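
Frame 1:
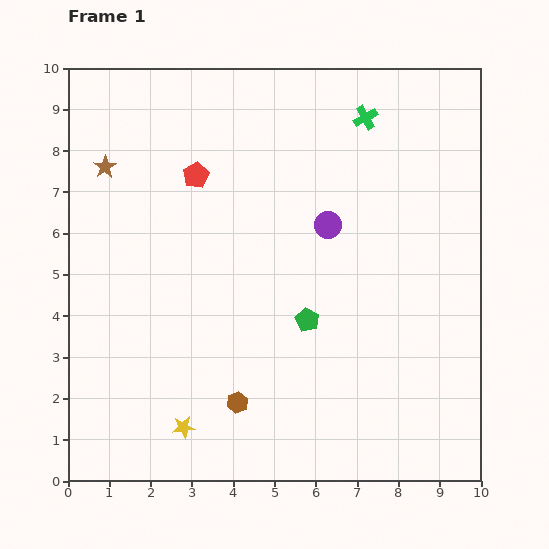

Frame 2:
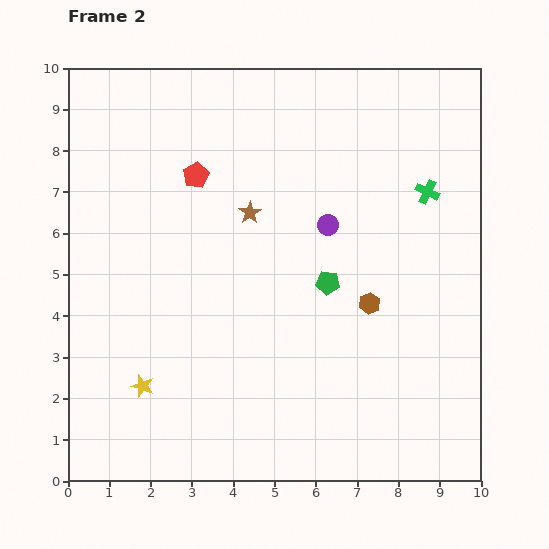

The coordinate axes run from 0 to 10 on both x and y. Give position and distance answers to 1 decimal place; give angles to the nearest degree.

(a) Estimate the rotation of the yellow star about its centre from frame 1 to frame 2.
27° clockwise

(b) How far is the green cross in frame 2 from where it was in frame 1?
2.3

The green cross moved from (7.2, 8.8) to (8.7, 7.0), a distance of √(1.5² + 1.8²) ≈ 2.3.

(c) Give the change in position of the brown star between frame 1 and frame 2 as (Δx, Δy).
(3.5, -1.1)

The brown star was at (0.9, 7.6) in frame 1 and (4.4, 6.5) in frame 2.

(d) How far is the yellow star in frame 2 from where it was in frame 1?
1.4

The yellow star moved from (2.8, 1.3) to (1.8, 2.3), a distance of √(1.0² + 1.0²) ≈ 1.4.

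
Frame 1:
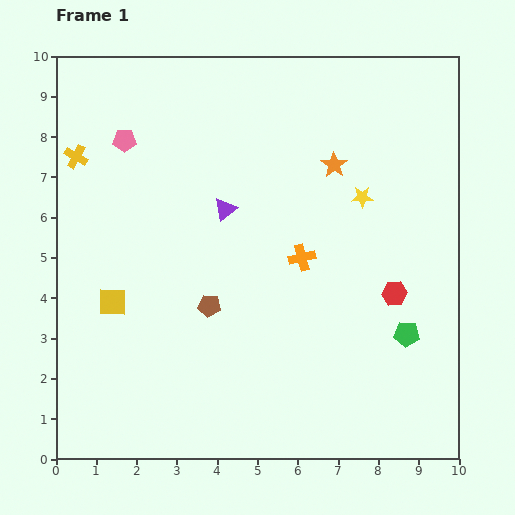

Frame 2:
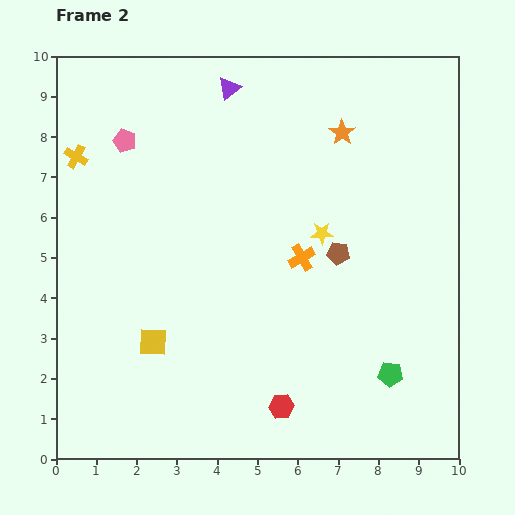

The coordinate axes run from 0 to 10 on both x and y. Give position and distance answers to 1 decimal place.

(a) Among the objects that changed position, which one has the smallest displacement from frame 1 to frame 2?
the orange star

(moved 0.8)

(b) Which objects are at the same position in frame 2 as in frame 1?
the orange cross, the yellow cross, the pink pentagon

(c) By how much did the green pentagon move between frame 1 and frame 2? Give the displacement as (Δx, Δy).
(-0.4, -1.0)

The green pentagon was at (8.7, 3.1) in frame 1 and (8.3, 2.1) in frame 2.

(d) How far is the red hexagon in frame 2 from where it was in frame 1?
4.0

The red hexagon moved from (8.4, 4.1) to (5.6, 1.3), a distance of √(2.8² + 2.8²) ≈ 4.0.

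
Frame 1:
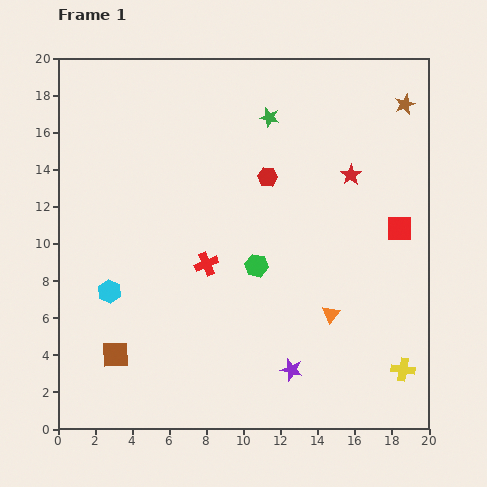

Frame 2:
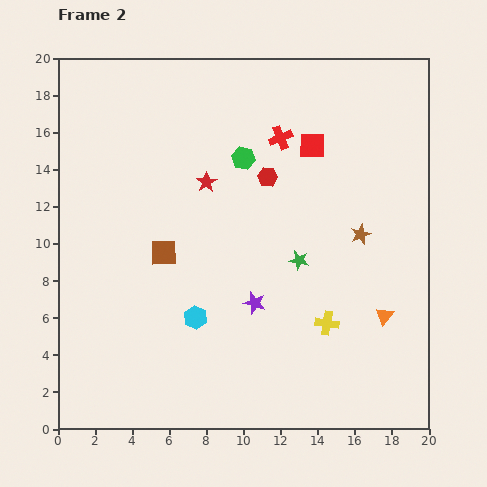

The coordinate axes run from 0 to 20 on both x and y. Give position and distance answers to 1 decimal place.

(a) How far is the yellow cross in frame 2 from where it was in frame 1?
4.8

The yellow cross moved from (18.6, 3.2) to (14.5, 5.7), a distance of √(4.1² + 2.5²) ≈ 4.8.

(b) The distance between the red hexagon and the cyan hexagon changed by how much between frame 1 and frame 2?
-2.0

Distance in frame 1: 10.5. Distance in frame 2: 8.5.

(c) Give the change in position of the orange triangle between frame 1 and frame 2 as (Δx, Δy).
(2.9, -0.1)

The orange triangle was at (14.7, 6.2) in frame 1 and (17.6, 6.1) in frame 2.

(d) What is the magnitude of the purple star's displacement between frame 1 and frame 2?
4.1

The purple star moved from (12.6, 3.2) to (10.6, 6.8), a distance of √(2.0² + 3.6²) ≈ 4.1.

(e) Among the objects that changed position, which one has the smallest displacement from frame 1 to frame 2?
the orange triangle

(moved 2.9)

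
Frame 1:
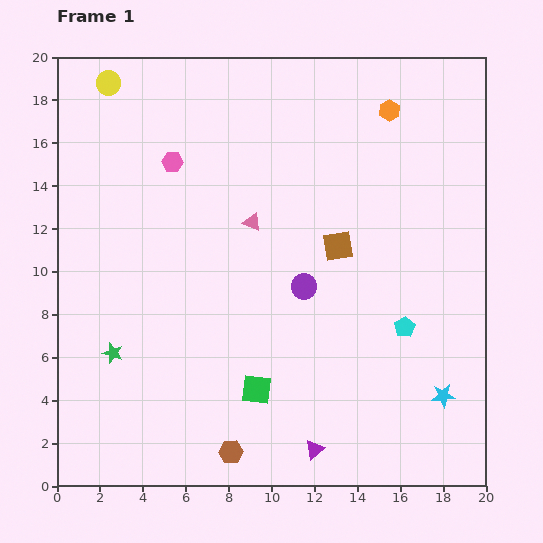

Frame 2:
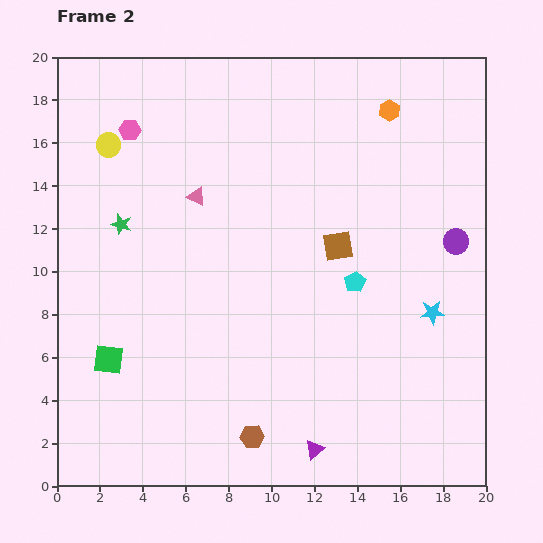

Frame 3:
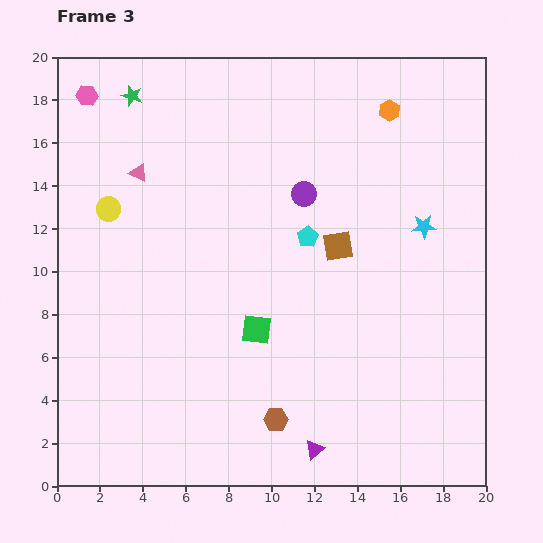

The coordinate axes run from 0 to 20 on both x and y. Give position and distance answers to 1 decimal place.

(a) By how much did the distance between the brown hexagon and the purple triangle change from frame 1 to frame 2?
-0.9

Distance in frame 1: 3.9. Distance in frame 2: 3.0.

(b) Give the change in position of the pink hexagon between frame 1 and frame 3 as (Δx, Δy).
(-4.0, 3.1)

The pink hexagon was at (5.4, 15.1) in frame 1 and (1.4, 18.2) in frame 3.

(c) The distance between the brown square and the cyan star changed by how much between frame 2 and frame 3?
-1.3

Distance in frame 2: 5.4. Distance in frame 3: 4.1.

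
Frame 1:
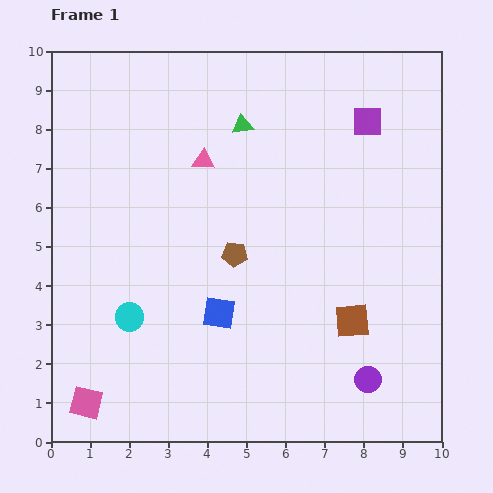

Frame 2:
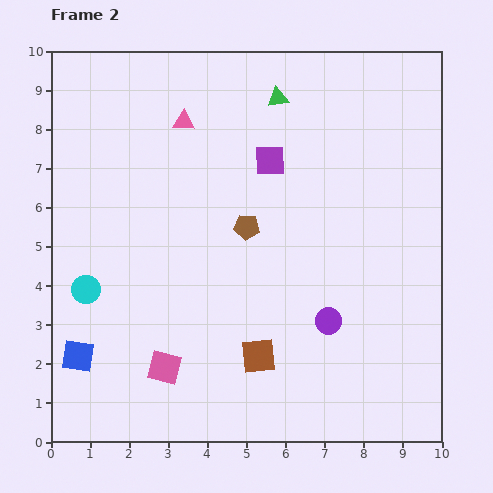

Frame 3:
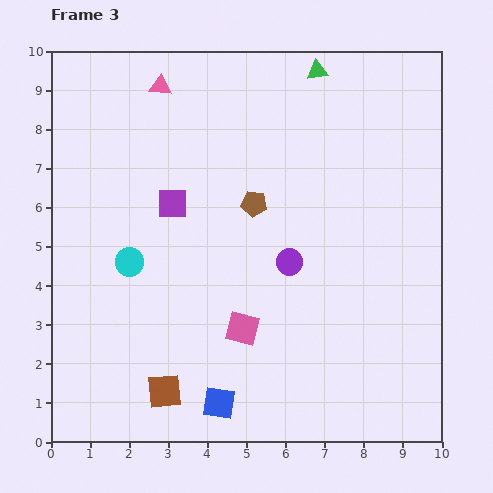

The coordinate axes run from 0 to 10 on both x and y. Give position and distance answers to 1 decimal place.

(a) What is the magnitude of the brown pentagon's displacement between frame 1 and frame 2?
0.8

The brown pentagon moved from (4.7, 4.8) to (5.0, 5.5), a distance of √(0.3² + 0.7²) ≈ 0.8.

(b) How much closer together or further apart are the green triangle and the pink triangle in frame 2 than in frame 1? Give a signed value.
+1.2

Distance in frame 1: 1.3. Distance in frame 2: 2.5.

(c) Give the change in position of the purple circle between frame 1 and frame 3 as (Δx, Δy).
(-2.0, 3.0)

The purple circle was at (8.1, 1.6) in frame 1 and (6.1, 4.6) in frame 3.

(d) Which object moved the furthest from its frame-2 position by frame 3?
the blue square

(moved 3.8; next 2.7)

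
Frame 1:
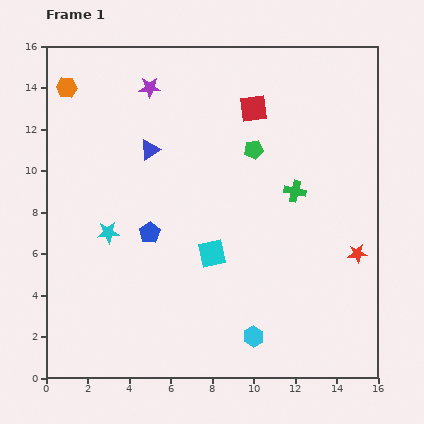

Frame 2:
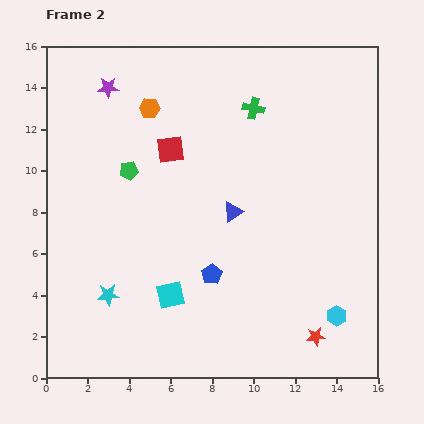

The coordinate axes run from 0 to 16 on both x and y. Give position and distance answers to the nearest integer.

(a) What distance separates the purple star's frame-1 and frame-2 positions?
2

The purple star moved from (5, 14) to (3, 14), a distance of √(2² + 0²) ≈ 2.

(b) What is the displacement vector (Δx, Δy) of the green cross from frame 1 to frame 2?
(-2, 4)

The green cross was at (12, 9) in frame 1 and (10, 13) in frame 2.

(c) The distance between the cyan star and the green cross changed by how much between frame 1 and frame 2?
+2

Distance in frame 1: 9. Distance in frame 2: 11.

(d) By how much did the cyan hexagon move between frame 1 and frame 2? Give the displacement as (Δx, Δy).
(4, 1)

The cyan hexagon was at (10, 2) in frame 1 and (14, 3) in frame 2.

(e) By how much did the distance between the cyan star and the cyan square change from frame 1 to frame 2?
-2

Distance in frame 1: 5. Distance in frame 2: 3.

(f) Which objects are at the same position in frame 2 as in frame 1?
none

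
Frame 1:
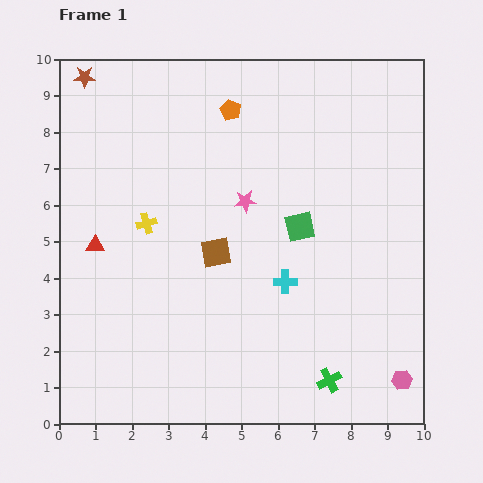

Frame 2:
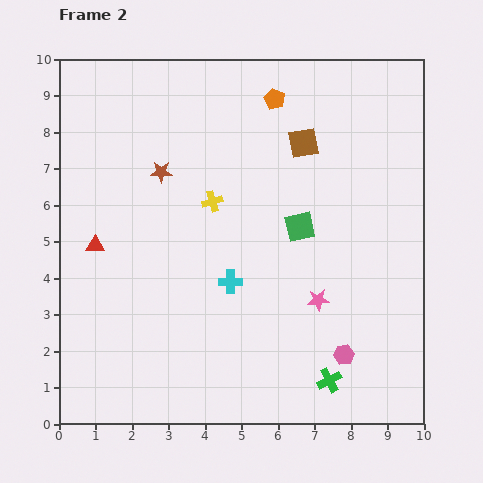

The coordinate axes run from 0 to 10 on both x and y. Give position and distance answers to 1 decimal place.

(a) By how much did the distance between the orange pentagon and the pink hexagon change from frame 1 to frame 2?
-1.5

Distance in frame 1: 8.8. Distance in frame 2: 7.3.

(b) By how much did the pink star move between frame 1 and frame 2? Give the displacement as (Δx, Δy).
(2.0, -2.7)

The pink star was at (5.1, 6.1) in frame 1 and (7.1, 3.4) in frame 2.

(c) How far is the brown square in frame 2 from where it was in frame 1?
3.8

The brown square moved from (4.3, 4.7) to (6.7, 7.7), a distance of √(2.4² + 3.0²) ≈ 3.8.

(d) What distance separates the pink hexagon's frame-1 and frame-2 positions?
1.7

The pink hexagon moved from (9.4, 1.2) to (7.8, 1.9), a distance of √(1.6² + 0.7²) ≈ 1.7.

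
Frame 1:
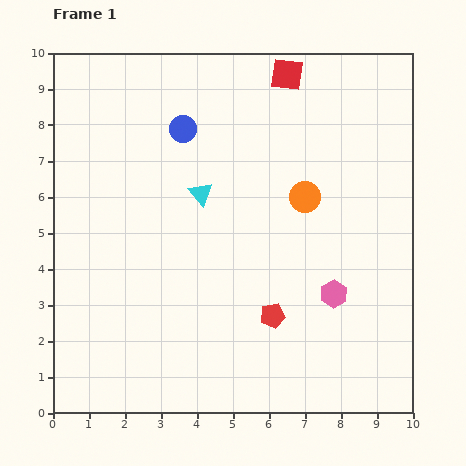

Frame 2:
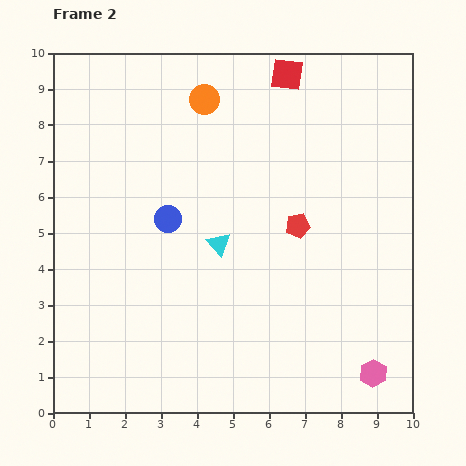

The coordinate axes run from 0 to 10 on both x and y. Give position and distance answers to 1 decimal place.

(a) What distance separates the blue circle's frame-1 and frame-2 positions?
2.5

The blue circle moved from (3.6, 7.9) to (3.2, 5.4), a distance of √(0.4² + 2.5²) ≈ 2.5.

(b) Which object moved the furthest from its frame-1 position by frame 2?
the orange circle

(moved 3.9; next 2.6)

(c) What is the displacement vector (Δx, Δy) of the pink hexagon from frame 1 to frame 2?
(1.1, -2.2)

The pink hexagon was at (7.8, 3.3) in frame 1 and (8.9, 1.1) in frame 2.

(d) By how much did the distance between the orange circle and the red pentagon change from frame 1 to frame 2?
+1.0

Distance in frame 1: 3.4. Distance in frame 2: 4.4.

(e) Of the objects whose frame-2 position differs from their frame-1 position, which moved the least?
the cyan triangle

(moved 1.5)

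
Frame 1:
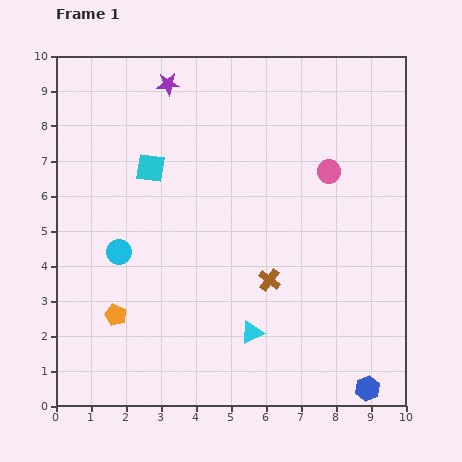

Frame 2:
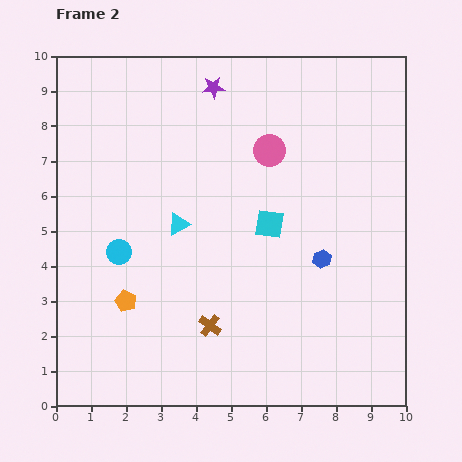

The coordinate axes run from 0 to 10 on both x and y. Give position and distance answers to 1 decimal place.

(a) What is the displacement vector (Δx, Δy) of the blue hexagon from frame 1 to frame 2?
(-1.3, 3.7)

The blue hexagon was at (8.9, 0.5) in frame 1 and (7.6, 4.2) in frame 2.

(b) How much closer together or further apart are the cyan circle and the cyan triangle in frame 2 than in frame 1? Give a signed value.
-2.5

Distance in frame 1: 4.4. Distance in frame 2: 1.9.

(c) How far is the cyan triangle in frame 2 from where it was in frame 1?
3.7

The cyan triangle moved from (5.6, 2.1) to (3.5, 5.2), a distance of √(2.1² + 3.1²) ≈ 3.7.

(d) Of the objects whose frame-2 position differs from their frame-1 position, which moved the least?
the orange pentagon

(moved 0.5)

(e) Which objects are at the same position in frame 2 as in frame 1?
the cyan circle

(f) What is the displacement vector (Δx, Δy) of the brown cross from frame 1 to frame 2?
(-1.7, -1.3)

The brown cross was at (6.1, 3.6) in frame 1 and (4.4, 2.3) in frame 2.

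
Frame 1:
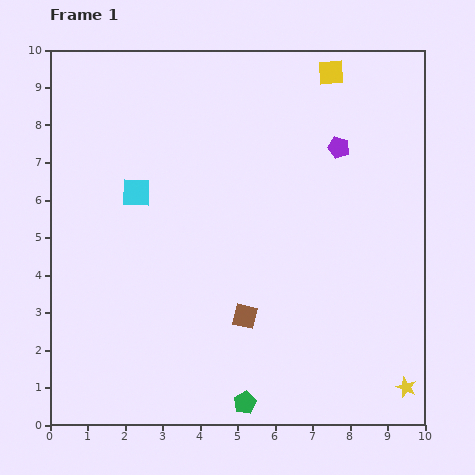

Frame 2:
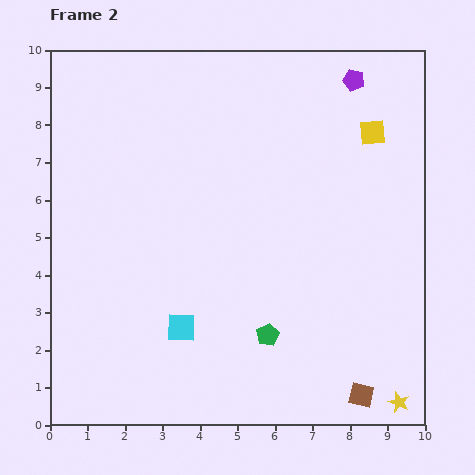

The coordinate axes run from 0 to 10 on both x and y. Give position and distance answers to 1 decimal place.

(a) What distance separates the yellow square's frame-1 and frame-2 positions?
1.9

The yellow square moved from (7.5, 9.4) to (8.6, 7.8), a distance of √(1.1² + 1.6²) ≈ 1.9.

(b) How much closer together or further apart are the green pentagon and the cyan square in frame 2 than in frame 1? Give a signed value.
-4.0

Distance in frame 1: 6.3. Distance in frame 2: 2.3.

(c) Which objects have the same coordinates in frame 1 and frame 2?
none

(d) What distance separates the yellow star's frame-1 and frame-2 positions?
0.4

The yellow star moved from (9.5, 1.0) to (9.3, 0.6), a distance of √(0.2² + 0.4²) ≈ 0.4.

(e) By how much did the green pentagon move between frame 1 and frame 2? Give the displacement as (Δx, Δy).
(0.6, 1.8)

The green pentagon was at (5.2, 0.6) in frame 1 and (5.8, 2.4) in frame 2.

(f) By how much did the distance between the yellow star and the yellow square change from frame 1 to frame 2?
-1.4

Distance in frame 1: 8.6. Distance in frame 2: 7.2.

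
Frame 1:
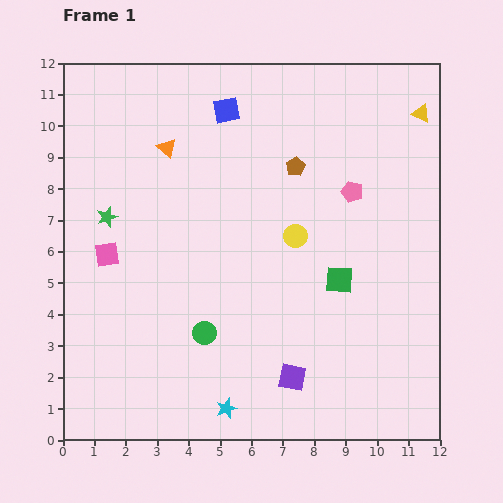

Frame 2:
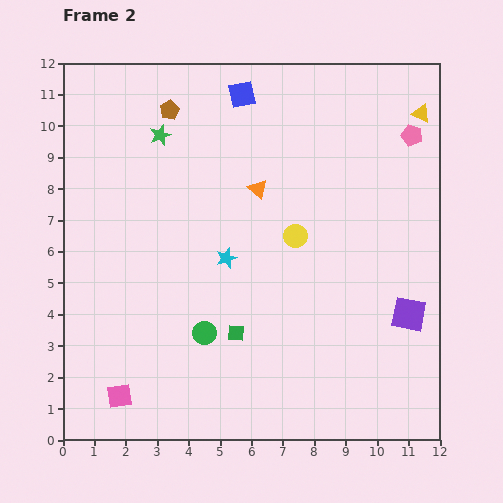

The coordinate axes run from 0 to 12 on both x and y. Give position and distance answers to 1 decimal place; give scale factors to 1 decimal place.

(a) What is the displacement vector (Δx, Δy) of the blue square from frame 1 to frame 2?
(0.5, 0.5)

The blue square was at (5.2, 10.5) in frame 1 and (5.7, 11.0) in frame 2.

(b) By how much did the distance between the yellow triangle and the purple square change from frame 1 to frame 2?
-2.9

Distance in frame 1: 9.3. Distance in frame 2: 6.4.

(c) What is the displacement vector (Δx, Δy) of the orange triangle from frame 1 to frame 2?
(2.9, -1.3)

The orange triangle was at (3.3, 9.3) in frame 1 and (6.2, 8.0) in frame 2.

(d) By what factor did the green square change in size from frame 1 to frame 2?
0.6×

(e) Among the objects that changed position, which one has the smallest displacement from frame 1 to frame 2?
the blue square

(moved 0.7)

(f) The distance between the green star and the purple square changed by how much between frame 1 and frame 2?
+1.9

Distance in frame 1: 7.8. Distance in frame 2: 9.7.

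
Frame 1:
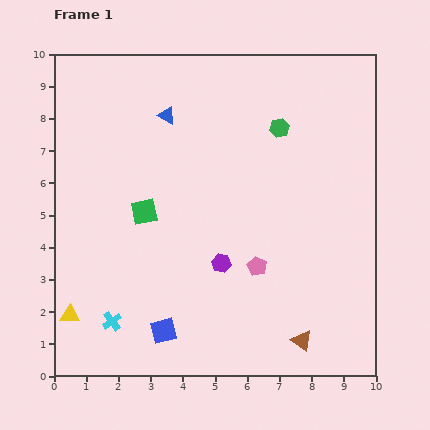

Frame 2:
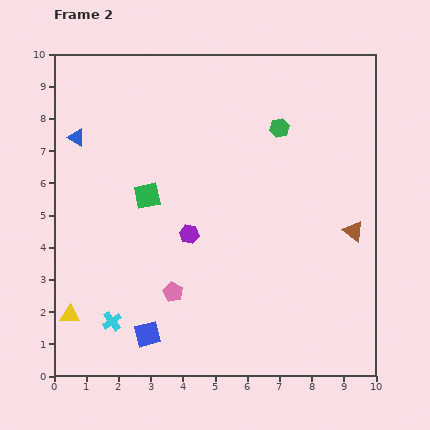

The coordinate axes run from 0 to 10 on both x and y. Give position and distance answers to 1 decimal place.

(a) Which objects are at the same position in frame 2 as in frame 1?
the yellow triangle, the cyan cross, the green hexagon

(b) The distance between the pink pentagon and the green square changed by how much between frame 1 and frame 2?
-0.8

Distance in frame 1: 3.9. Distance in frame 2: 3.1.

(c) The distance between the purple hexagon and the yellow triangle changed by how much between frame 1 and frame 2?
-0.5

Distance in frame 1: 5.0. Distance in frame 2: 4.5.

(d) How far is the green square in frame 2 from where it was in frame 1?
0.5

The green square moved from (2.8, 5.1) to (2.9, 5.6), a distance of √(0.1² + 0.5²) ≈ 0.5.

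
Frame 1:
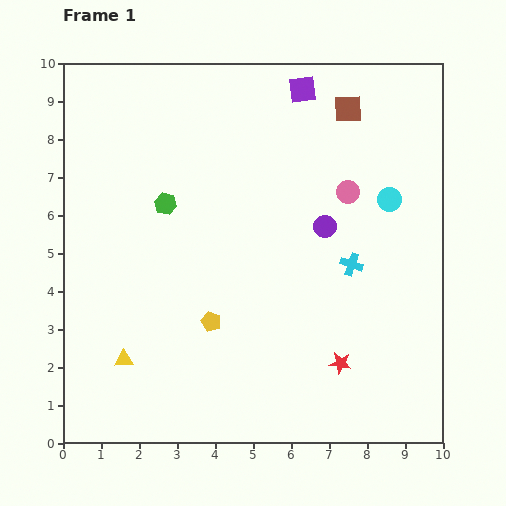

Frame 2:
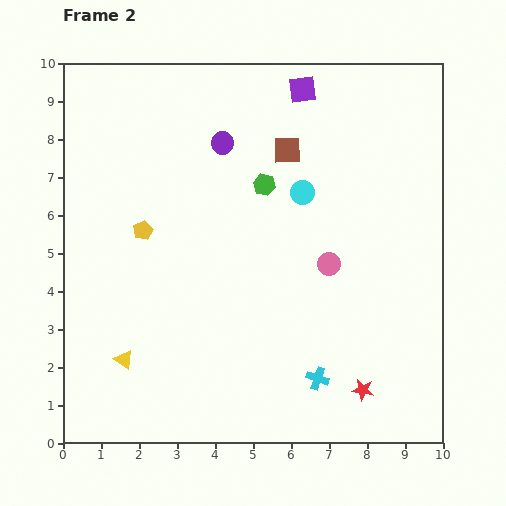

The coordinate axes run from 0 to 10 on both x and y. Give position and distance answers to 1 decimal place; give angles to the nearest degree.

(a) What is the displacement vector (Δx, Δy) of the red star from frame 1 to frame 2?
(0.6, -0.7)

The red star was at (7.3, 2.1) in frame 1 and (7.9, 1.4) in frame 2.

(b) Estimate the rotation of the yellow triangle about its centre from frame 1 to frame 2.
40° clockwise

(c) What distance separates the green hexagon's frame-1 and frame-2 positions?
2.6

The green hexagon moved from (2.7, 6.3) to (5.3, 6.8), a distance of √(2.6² + 0.5²) ≈ 2.6.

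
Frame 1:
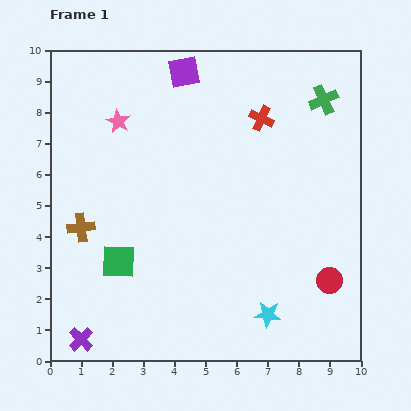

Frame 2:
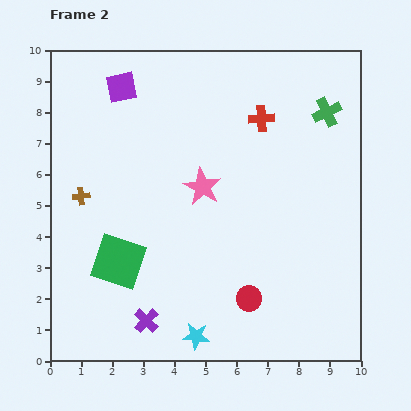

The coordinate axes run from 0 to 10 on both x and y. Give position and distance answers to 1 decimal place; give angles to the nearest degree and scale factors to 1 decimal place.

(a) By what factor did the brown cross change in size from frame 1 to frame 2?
0.6×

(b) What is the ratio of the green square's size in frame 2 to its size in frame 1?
1.5×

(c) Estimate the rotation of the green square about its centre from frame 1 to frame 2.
17° clockwise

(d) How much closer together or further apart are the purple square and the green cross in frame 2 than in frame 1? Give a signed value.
+2.0

Distance in frame 1: 4.6. Distance in frame 2: 6.6.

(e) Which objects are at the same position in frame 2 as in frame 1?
the green square, the red cross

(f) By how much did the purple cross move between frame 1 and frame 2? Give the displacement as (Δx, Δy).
(2.1, 0.6)

The purple cross was at (1.0, 0.7) in frame 1 and (3.1, 1.3) in frame 2.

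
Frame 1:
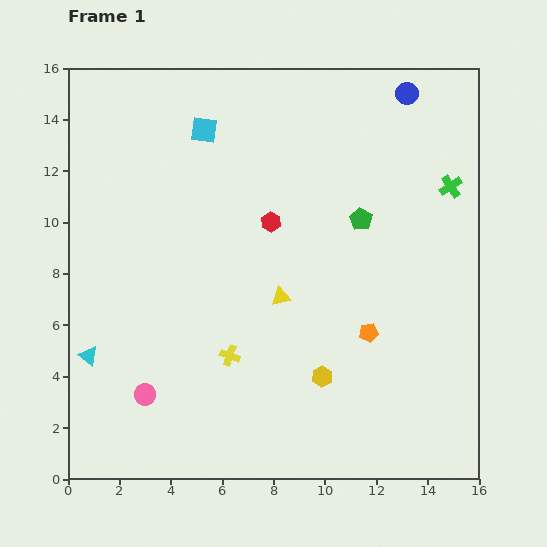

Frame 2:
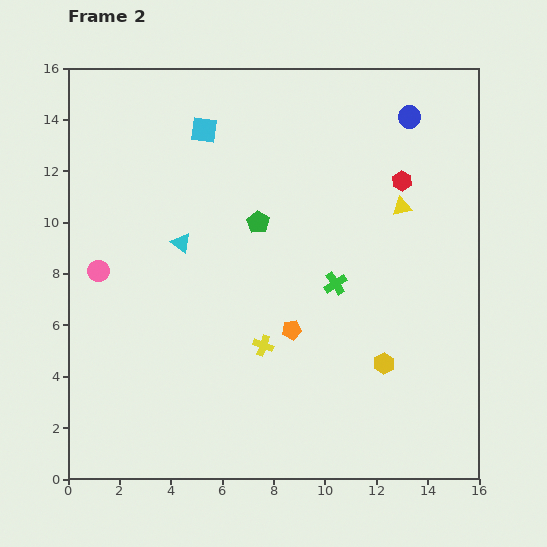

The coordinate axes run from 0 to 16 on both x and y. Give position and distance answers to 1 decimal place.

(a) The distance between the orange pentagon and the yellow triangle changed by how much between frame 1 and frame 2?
+2.7

Distance in frame 1: 3.7. Distance in frame 2: 6.4.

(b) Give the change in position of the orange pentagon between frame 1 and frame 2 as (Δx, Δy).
(-3.0, 0.1)

The orange pentagon was at (11.7, 5.7) in frame 1 and (8.7, 5.8) in frame 2.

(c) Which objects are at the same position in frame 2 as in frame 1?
the cyan square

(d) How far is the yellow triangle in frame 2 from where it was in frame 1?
5.9

The yellow triangle moved from (8.3, 7.1) to (13.0, 10.6), a distance of √(4.7² + 3.5²) ≈ 5.9.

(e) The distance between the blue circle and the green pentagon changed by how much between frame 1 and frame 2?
+2.0

Distance in frame 1: 5.2. Distance in frame 2: 7.2.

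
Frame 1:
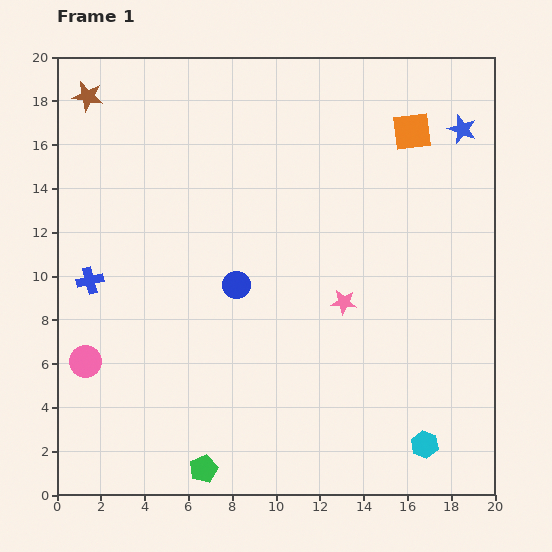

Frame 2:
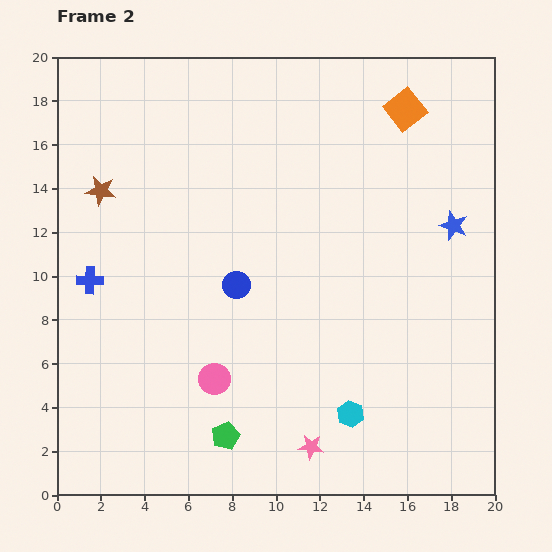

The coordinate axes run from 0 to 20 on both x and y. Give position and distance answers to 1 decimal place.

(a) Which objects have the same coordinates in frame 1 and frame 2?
the blue cross, the blue circle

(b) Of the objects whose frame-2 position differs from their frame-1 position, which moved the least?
the orange square

(moved 1.0)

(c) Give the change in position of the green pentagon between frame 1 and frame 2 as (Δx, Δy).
(1.0, 1.5)

The green pentagon was at (6.7, 1.2) in frame 1 and (7.7, 2.7) in frame 2.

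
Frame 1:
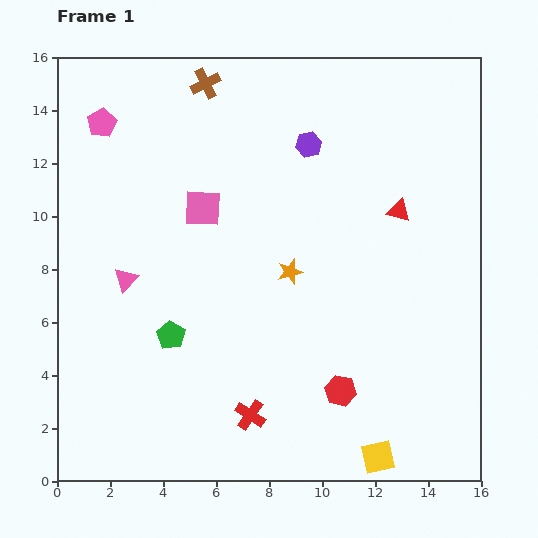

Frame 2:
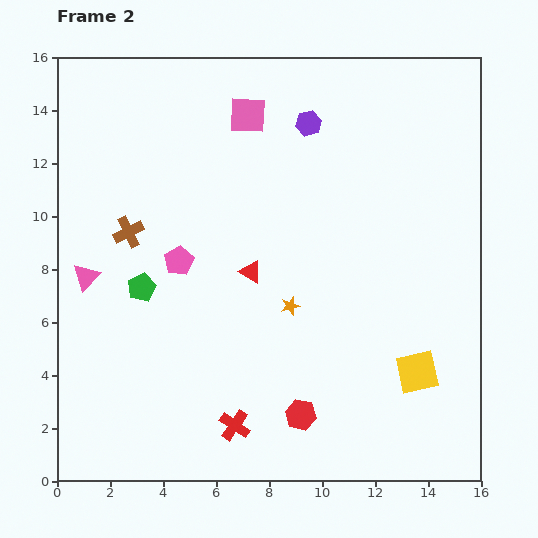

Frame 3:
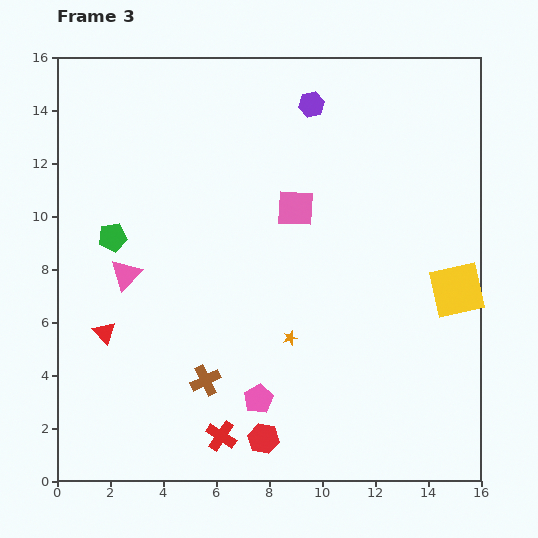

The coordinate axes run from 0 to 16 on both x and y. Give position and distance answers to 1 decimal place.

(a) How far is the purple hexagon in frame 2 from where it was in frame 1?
0.8

The purple hexagon moved from (9.5, 12.7) to (9.5, 13.5), a distance of √(0.0² + 0.8²) ≈ 0.8.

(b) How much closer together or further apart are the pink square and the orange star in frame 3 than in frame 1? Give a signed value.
+0.8

Distance in frame 1: 4.1. Distance in frame 3: 4.9.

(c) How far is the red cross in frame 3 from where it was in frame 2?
0.6

The red cross moved from (6.7, 2.1) to (6.2, 1.7), a distance of √(0.5² + 0.4²) ≈ 0.6.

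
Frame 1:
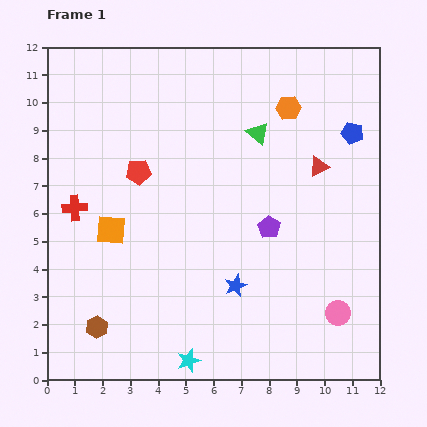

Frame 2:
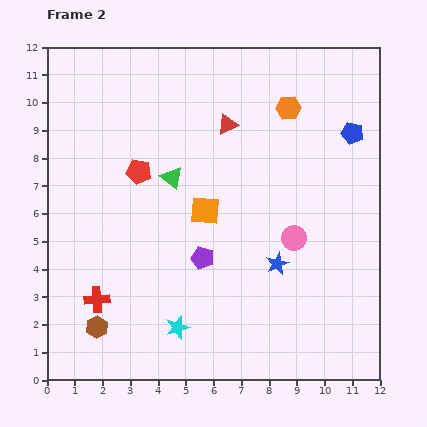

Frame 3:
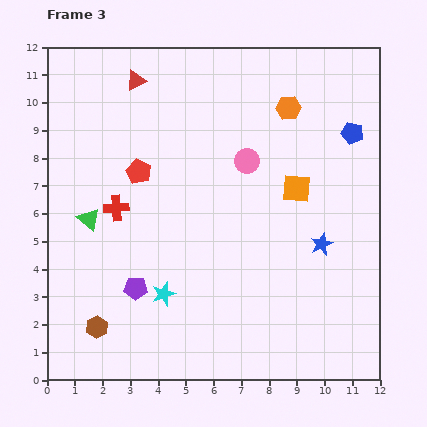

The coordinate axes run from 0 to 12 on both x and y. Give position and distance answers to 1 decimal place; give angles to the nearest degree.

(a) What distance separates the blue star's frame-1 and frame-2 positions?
1.7

The blue star moved from (6.8, 3.4) to (8.3, 4.2), a distance of √(1.5² + 0.8²) ≈ 1.7.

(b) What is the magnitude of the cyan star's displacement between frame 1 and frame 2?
1.3

The cyan star moved from (5.1, 0.7) to (4.7, 1.9), a distance of √(0.4² + 1.2²) ≈ 1.3.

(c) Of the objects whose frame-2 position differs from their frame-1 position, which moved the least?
the cyan star

(moved 1.3)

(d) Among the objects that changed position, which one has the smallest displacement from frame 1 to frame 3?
the red cross

(moved 1.5)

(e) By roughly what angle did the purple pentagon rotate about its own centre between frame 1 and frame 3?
30° counter-clockwise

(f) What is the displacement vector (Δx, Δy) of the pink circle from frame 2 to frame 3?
(-1.7, 2.8)

The pink circle was at (8.9, 5.1) in frame 2 and (7.2, 7.9) in frame 3.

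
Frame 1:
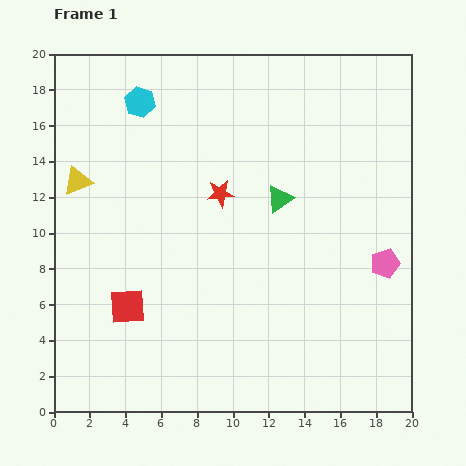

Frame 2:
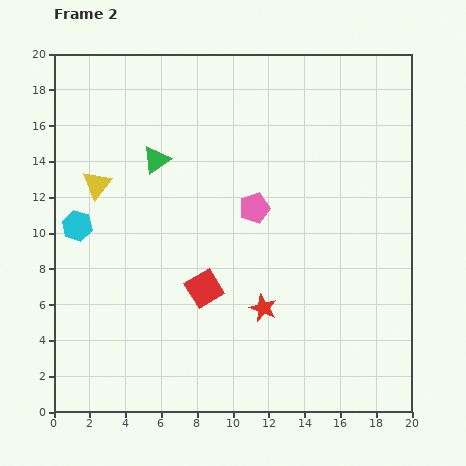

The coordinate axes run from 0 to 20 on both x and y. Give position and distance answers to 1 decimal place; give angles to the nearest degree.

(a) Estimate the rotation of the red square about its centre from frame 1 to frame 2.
27° counter-clockwise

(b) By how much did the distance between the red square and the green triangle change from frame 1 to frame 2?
-2.7

Distance in frame 1: 10.4. Distance in frame 2: 7.7.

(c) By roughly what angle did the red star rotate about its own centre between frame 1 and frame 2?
29° clockwise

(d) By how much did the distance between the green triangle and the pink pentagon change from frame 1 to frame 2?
-0.8

Distance in frame 1: 6.9. Distance in frame 2: 6.1.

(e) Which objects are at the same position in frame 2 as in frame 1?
none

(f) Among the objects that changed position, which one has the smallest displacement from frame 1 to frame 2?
the yellow triangle

(moved 1.1)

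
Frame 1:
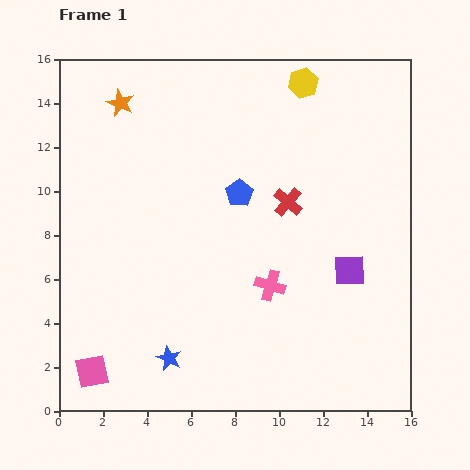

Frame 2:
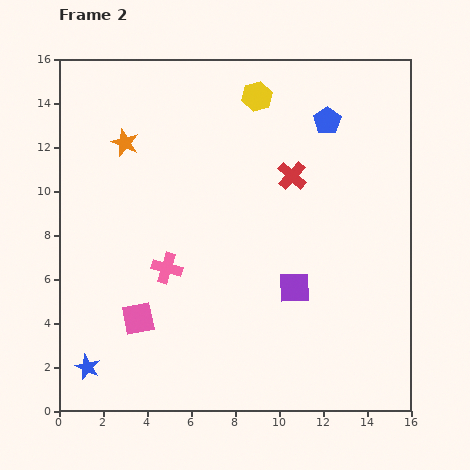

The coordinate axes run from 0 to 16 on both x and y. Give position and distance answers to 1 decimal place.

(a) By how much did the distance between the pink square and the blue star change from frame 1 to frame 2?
-0.4

Distance in frame 1: 3.6. Distance in frame 2: 3.2.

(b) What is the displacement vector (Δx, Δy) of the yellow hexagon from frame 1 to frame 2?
(-2.1, -0.6)

The yellow hexagon was at (11.1, 14.9) in frame 1 and (9.0, 14.3) in frame 2.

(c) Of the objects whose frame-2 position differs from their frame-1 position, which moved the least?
the red cross

(moved 1.2)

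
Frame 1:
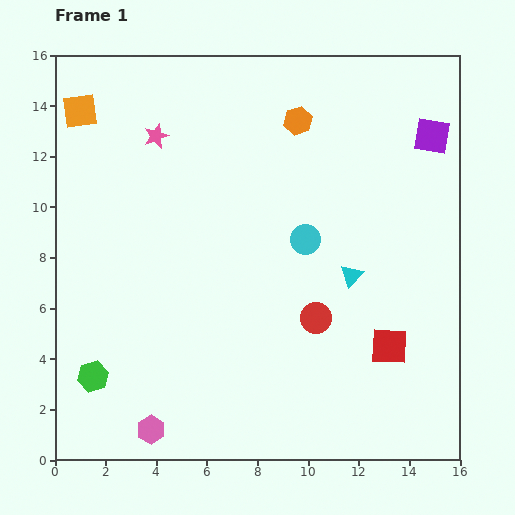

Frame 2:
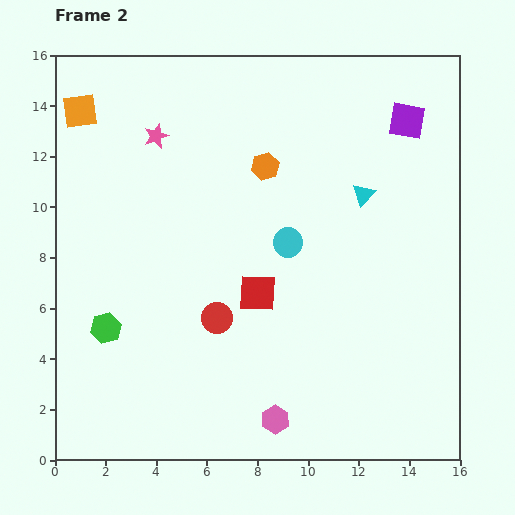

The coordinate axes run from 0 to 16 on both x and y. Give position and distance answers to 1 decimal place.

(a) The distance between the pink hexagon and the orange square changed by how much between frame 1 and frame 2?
+1.5

Distance in frame 1: 12.9. Distance in frame 2: 14.4.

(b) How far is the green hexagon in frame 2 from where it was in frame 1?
2.0

The green hexagon moved from (1.5, 3.3) to (2.0, 5.2), a distance of √(0.5² + 1.9²) ≈ 2.0.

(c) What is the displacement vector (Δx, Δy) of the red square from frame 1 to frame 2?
(-5.2, 2.1)

The red square was at (13.2, 4.5) in frame 1 and (8.0, 6.6) in frame 2.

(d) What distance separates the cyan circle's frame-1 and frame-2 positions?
0.7

The cyan circle moved from (9.9, 8.7) to (9.2, 8.6), a distance of √(0.7² + 0.1²) ≈ 0.7.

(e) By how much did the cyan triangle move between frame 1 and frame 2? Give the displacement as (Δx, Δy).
(0.5, 3.2)

The cyan triangle was at (11.7, 7.3) in frame 1 and (12.2, 10.5) in frame 2.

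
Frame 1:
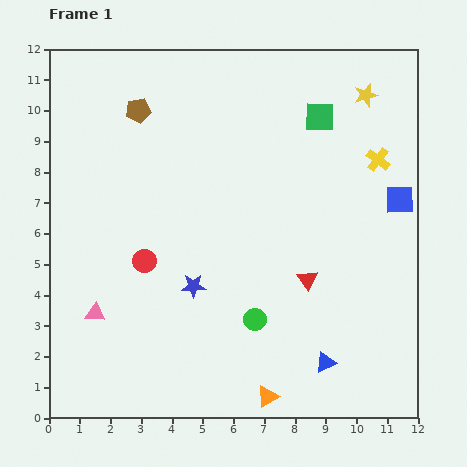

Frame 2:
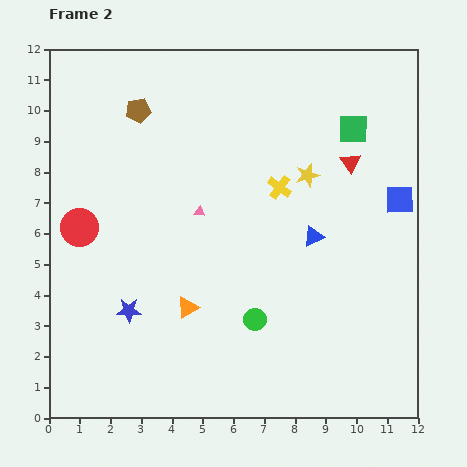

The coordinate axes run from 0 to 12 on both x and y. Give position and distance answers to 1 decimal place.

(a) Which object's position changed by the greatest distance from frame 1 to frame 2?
the pink triangle

(moved 4.7; next 4.1)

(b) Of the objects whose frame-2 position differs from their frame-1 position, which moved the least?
the green square

(moved 1.2)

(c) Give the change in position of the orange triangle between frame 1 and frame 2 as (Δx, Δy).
(-2.6, 2.9)

The orange triangle was at (7.1, 0.7) in frame 1 and (4.5, 3.6) in frame 2.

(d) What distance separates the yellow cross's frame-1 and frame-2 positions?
3.3

The yellow cross moved from (10.7, 8.4) to (7.5, 7.5), a distance of √(3.2² + 0.9²) ≈ 3.3.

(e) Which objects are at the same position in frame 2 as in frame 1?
the green circle, the brown pentagon, the blue square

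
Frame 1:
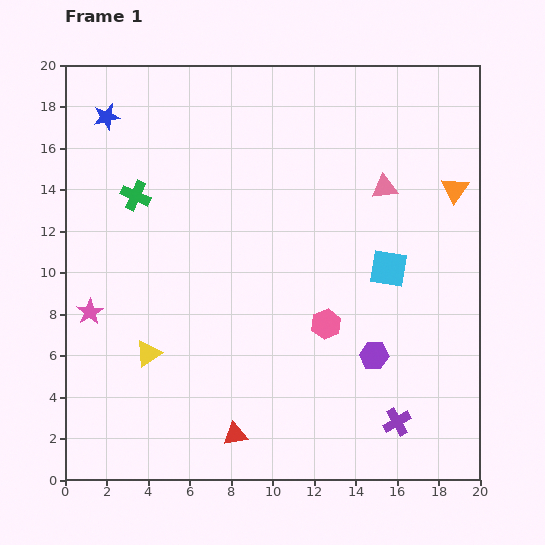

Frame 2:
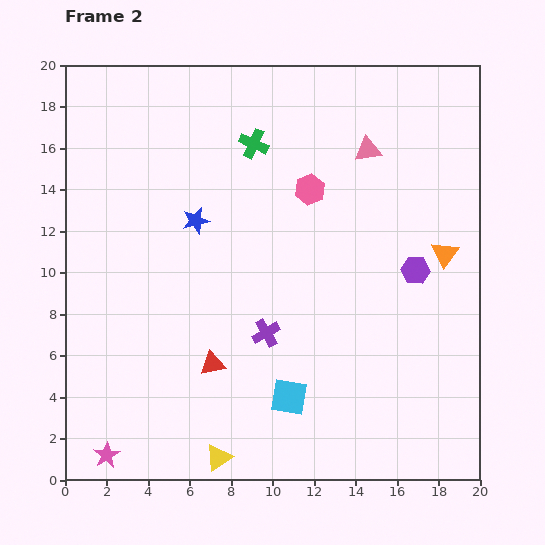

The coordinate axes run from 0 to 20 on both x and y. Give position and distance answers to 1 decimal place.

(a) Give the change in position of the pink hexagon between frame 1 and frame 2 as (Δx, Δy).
(-0.8, 6.5)

The pink hexagon was at (12.6, 7.5) in frame 1 and (11.8, 14.0) in frame 2.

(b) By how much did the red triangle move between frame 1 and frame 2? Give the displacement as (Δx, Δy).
(-1.1, 3.4)

The red triangle was at (8.2, 2.2) in frame 1 and (7.1, 5.6) in frame 2.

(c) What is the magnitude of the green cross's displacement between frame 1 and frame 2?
6.2

The green cross moved from (3.4, 13.7) to (9.1, 16.2), a distance of √(5.7² + 2.5²) ≈ 6.2.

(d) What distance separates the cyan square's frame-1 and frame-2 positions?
7.8

The cyan square moved from (15.6, 10.2) to (10.8, 4.0), a distance of √(4.8² + 6.2²) ≈ 7.8.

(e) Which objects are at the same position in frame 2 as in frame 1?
none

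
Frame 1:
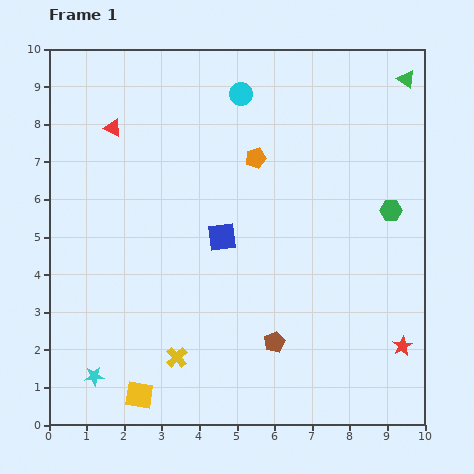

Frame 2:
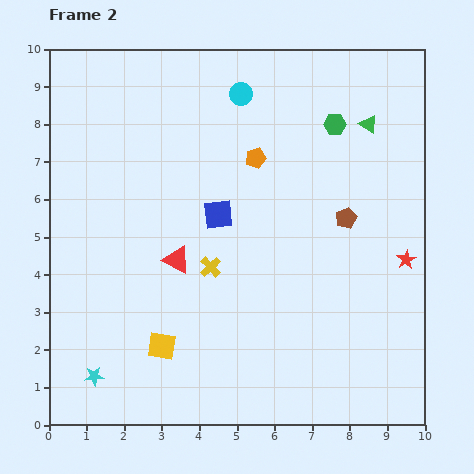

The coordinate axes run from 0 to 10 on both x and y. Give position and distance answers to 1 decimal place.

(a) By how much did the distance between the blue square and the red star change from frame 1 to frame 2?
-0.5

Distance in frame 1: 5.6. Distance in frame 2: 5.1.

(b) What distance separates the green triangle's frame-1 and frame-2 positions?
1.6

The green triangle moved from (9.5, 9.2) to (8.5, 8.0), a distance of √(1.0² + 1.2²) ≈ 1.6.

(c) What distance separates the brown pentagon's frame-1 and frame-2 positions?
3.8

The brown pentagon moved from (6.0, 2.2) to (7.9, 5.5), a distance of √(1.9² + 3.3²) ≈ 3.8.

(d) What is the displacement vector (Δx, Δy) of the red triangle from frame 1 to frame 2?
(1.7, -3.5)

The red triangle was at (1.7, 7.9) in frame 1 and (3.4, 4.4) in frame 2.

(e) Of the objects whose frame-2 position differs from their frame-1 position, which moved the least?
the blue square

(moved 0.6)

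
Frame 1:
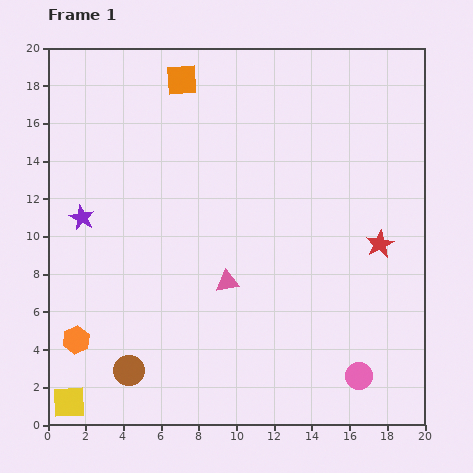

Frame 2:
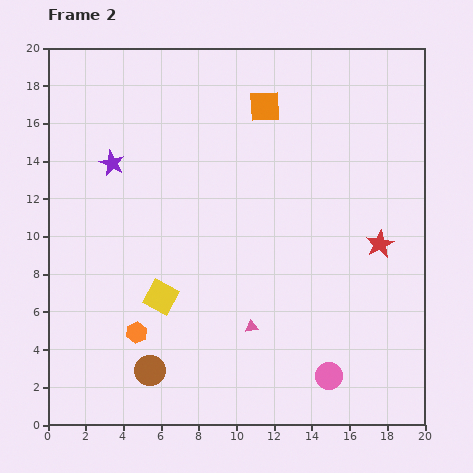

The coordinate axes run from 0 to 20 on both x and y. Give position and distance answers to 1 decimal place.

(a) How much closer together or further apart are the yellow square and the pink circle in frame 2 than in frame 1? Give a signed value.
-5.7

Distance in frame 1: 15.5. Distance in frame 2: 9.8.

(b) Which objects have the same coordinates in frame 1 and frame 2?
the red star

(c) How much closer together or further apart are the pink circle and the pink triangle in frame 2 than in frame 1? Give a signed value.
-3.7

Distance in frame 1: 8.6. Distance in frame 2: 4.9.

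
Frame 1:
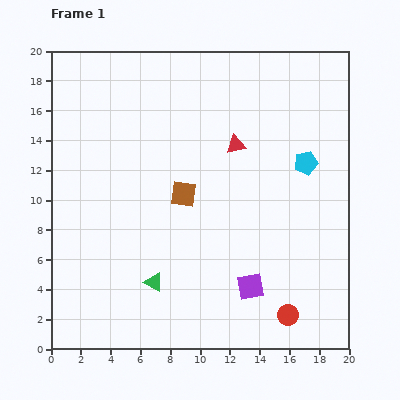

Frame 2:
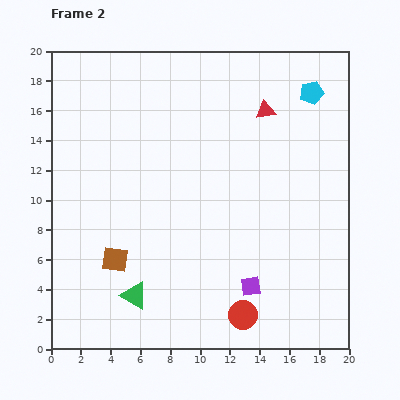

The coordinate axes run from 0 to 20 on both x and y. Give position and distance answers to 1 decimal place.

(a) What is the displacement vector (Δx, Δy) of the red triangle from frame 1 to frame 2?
(2.0, 2.3)

The red triangle was at (12.4, 13.7) in frame 1 and (14.4, 16.0) in frame 2.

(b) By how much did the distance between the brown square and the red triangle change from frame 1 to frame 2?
+9.4

Distance in frame 1: 4.8. Distance in frame 2: 14.2.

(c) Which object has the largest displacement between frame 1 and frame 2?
the brown square

(moved 6.4; next 4.7)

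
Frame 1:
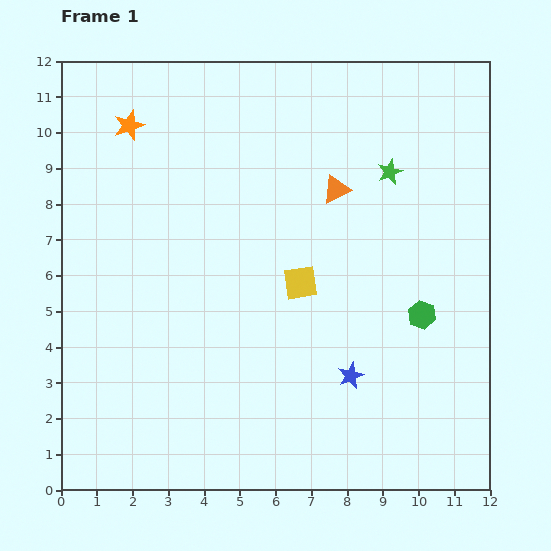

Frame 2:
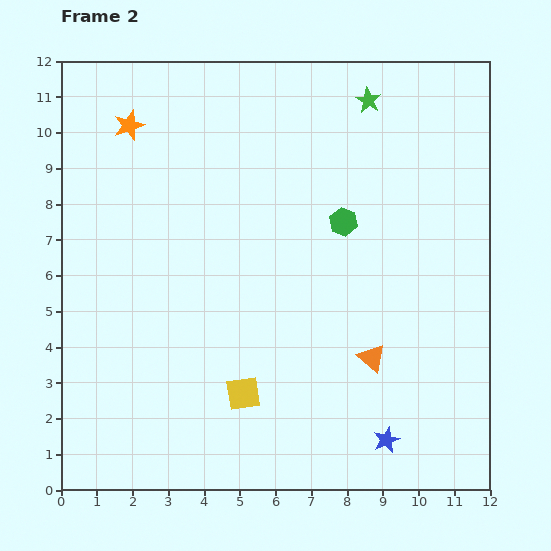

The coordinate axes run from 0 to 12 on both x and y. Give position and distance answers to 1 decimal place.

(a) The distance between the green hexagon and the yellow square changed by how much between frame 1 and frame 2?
+2.1

Distance in frame 1: 3.5. Distance in frame 2: 5.6.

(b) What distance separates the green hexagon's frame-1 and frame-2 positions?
3.4

The green hexagon moved from (10.1, 4.9) to (7.9, 7.5), a distance of √(2.2² + 2.6²) ≈ 3.4.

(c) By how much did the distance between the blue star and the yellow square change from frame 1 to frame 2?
+1.2

Distance in frame 1: 3.0. Distance in frame 2: 4.2.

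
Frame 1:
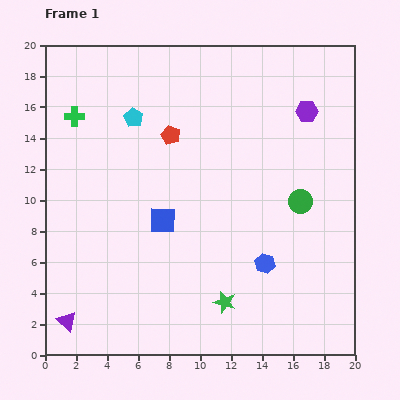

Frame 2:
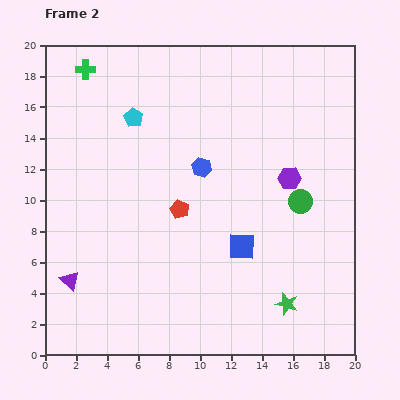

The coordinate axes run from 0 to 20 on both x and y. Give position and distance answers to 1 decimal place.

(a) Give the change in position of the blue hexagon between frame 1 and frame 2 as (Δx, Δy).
(-4.1, 6.2)

The blue hexagon was at (14.2, 5.9) in frame 1 and (10.1, 12.1) in frame 2.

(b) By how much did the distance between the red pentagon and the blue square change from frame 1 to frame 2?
-0.8

Distance in frame 1: 5.5. Distance in frame 2: 4.7.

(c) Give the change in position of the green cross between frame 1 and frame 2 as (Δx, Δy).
(0.7, 3.0)

The green cross was at (1.9, 15.4) in frame 1 and (2.6, 18.4) in frame 2.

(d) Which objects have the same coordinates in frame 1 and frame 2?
the cyan pentagon, the green circle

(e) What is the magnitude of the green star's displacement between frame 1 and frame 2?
4.0

The green star moved from (11.6, 3.4) to (15.6, 3.3), a distance of √(4.0² + 0.1²) ≈ 4.0.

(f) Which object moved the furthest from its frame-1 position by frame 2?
the blue hexagon

(moved 7.4; next 5.4)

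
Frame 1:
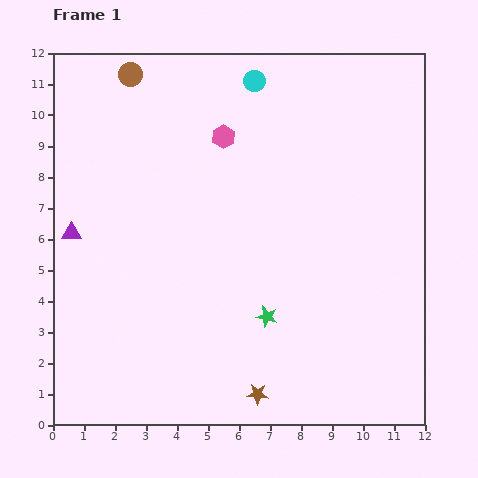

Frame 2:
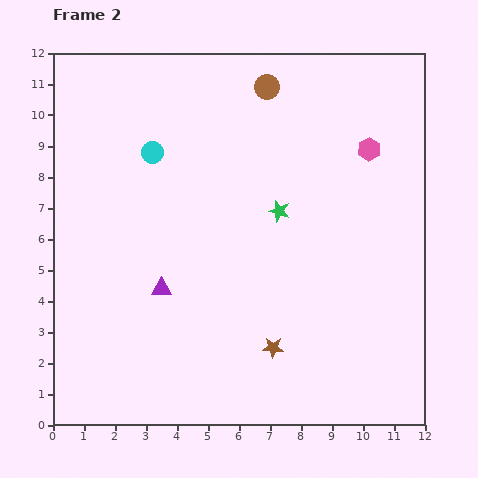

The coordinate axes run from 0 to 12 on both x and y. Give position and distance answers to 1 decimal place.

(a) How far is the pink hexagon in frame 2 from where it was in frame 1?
4.7

The pink hexagon moved from (5.5, 9.3) to (10.2, 8.9), a distance of √(4.7² + 0.4²) ≈ 4.7.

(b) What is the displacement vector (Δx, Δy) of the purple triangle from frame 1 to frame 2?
(2.9, -1.8)

The purple triangle was at (0.6, 6.2) in frame 1 and (3.5, 4.4) in frame 2.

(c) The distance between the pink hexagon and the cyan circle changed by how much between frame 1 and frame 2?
+4.9

Distance in frame 1: 2.1. Distance in frame 2: 7.0.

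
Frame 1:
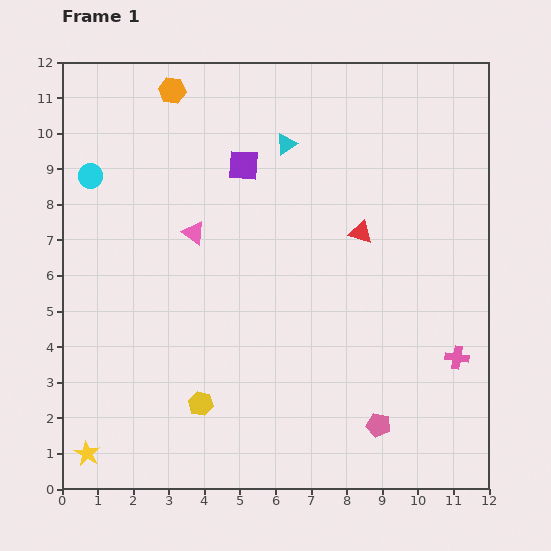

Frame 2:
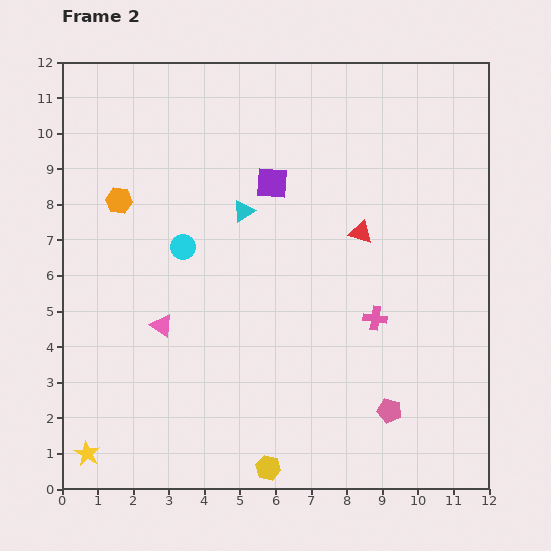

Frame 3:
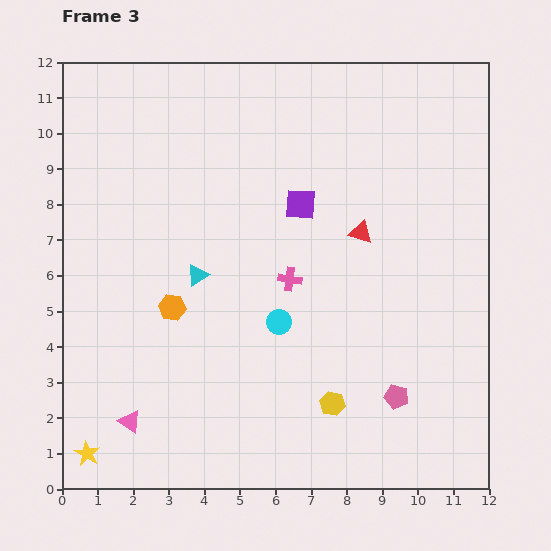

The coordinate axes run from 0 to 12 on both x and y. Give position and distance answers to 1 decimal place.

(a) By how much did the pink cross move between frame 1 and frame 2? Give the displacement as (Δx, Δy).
(-2.3, 1.1)

The pink cross was at (11.1, 3.7) in frame 1 and (8.8, 4.8) in frame 2.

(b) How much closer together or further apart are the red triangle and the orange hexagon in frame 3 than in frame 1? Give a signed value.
-0.9

Distance in frame 1: 6.6. Distance in frame 3: 5.7.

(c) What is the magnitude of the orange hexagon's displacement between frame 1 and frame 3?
6.1

The orange hexagon moved from (3.1, 11.2) to (3.1, 5.1), a distance of √(0.0² + 6.1²) ≈ 6.1.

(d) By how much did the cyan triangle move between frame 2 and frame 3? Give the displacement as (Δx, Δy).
(-1.3, -1.8)

The cyan triangle was at (5.1, 7.8) in frame 2 and (3.8, 6.0) in frame 3.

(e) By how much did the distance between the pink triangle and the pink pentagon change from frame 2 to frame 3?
+0.7

Distance in frame 2: 6.8. Distance in frame 3: 7.5.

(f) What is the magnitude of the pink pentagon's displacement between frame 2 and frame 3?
0.4

The pink pentagon moved from (9.2, 2.2) to (9.4, 2.6), a distance of √(0.2² + 0.4²) ≈ 0.4.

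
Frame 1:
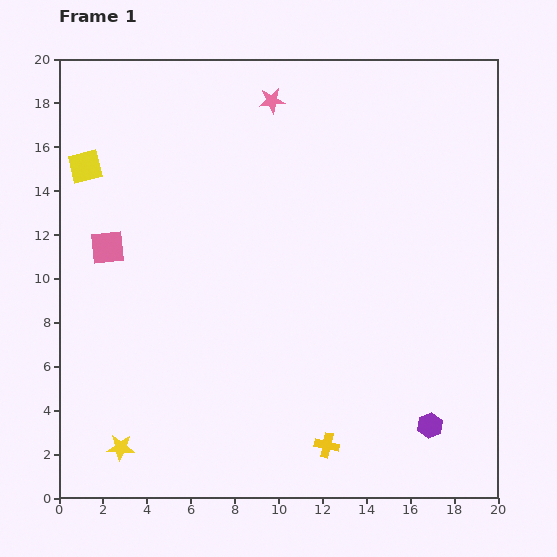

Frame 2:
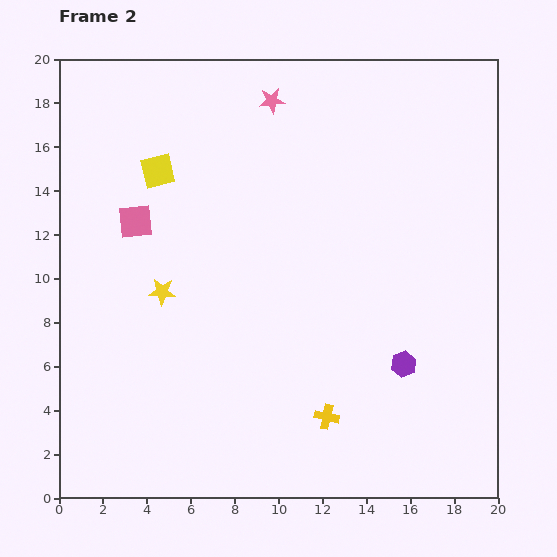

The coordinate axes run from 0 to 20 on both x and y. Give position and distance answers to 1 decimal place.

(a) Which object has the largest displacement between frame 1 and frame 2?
the yellow star

(moved 7.3; next 3.3)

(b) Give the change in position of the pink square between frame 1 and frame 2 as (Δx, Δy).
(1.3, 1.2)

The pink square was at (2.2, 11.4) in frame 1 and (3.5, 12.6) in frame 2.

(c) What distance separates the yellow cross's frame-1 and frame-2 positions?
1.3

The yellow cross moved from (12.2, 2.4) to (12.2, 3.7), a distance of √(0.0² + 1.3²) ≈ 1.3.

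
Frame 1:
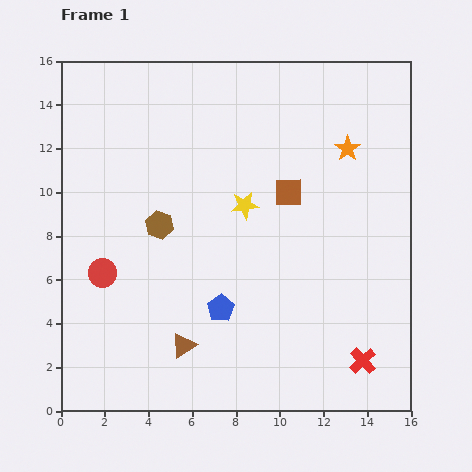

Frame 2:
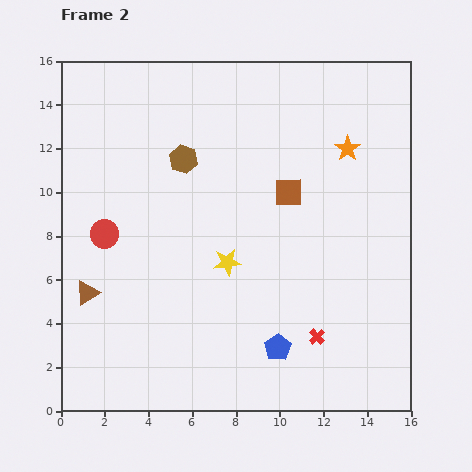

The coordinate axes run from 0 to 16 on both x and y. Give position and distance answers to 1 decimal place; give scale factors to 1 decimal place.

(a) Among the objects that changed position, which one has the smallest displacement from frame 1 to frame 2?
the red circle

(moved 1.8)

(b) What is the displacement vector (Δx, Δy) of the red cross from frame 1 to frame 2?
(-2.1, 1.1)

The red cross was at (13.8, 2.3) in frame 1 and (11.7, 3.4) in frame 2.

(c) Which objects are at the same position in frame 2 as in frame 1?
the orange star, the brown square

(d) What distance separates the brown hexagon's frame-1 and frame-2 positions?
3.2

The brown hexagon moved from (4.5, 8.5) to (5.6, 11.5), a distance of √(1.1² + 3.0²) ≈ 3.2.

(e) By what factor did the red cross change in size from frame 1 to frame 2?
0.6×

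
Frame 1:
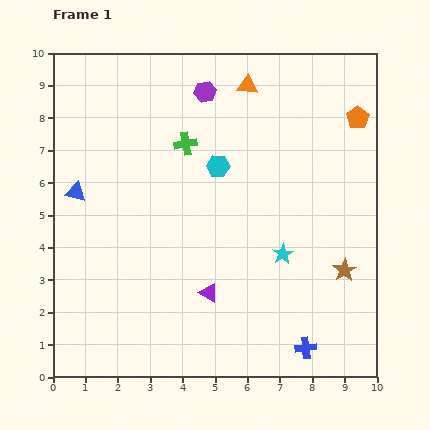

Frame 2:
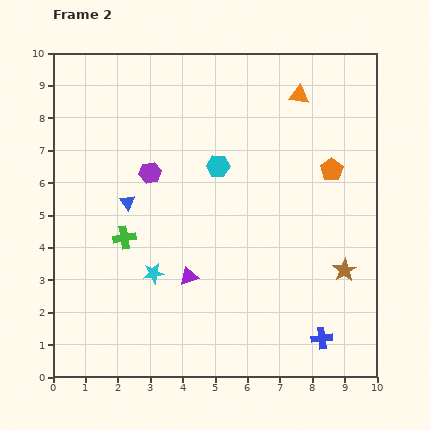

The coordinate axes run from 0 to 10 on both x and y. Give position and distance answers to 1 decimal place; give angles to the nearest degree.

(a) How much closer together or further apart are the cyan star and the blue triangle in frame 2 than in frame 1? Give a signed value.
-4.4

Distance in frame 1: 6.7. Distance in frame 2: 2.3.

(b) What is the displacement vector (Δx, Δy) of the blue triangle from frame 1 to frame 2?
(1.6, -0.3)

The blue triangle was at (0.7, 5.7) in frame 1 and (2.3, 5.4) in frame 2.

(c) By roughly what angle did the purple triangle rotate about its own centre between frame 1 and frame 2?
49° counter-clockwise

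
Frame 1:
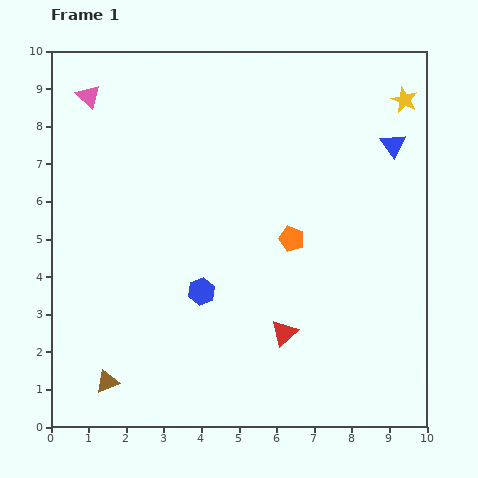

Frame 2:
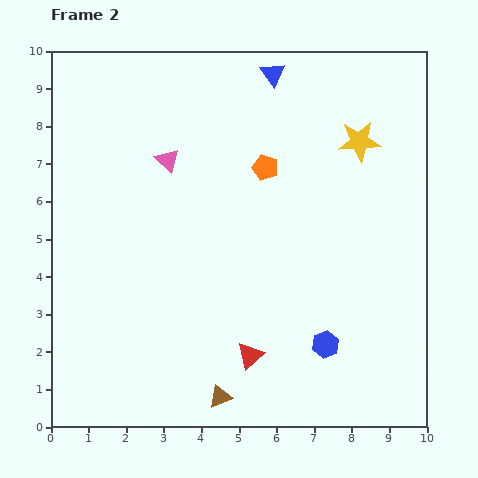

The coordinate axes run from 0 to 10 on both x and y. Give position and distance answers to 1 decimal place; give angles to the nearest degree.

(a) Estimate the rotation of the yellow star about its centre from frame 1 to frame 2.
29° counter-clockwise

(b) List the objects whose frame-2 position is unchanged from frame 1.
none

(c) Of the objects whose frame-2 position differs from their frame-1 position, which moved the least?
the red triangle

(moved 1.1)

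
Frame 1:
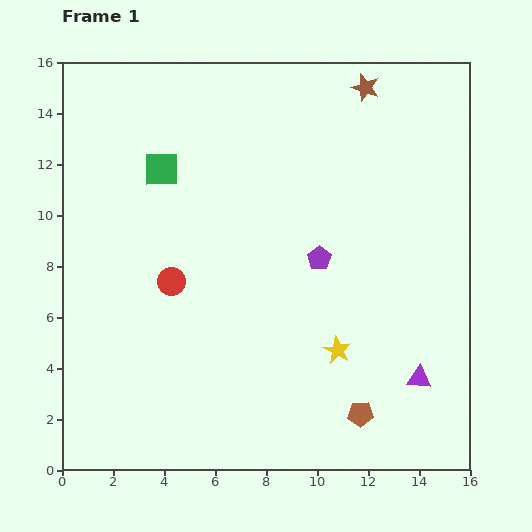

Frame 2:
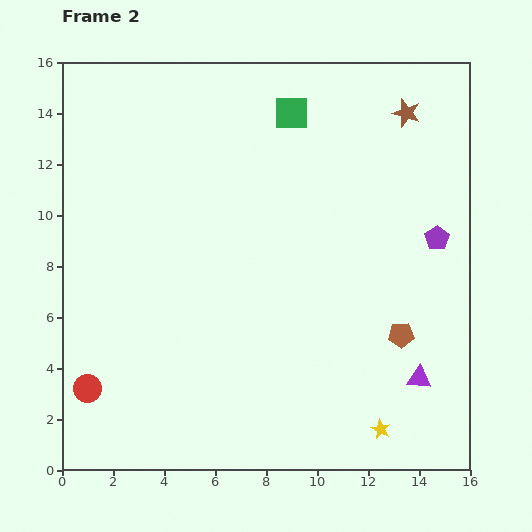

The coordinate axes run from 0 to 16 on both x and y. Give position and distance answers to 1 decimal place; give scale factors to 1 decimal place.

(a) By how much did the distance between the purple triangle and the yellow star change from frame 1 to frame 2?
-0.9

Distance in frame 1: 3.4. Distance in frame 2: 2.5.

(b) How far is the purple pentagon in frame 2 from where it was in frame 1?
4.7

The purple pentagon moved from (10.1, 8.3) to (14.7, 9.1), a distance of √(4.6² + 0.8²) ≈ 4.7.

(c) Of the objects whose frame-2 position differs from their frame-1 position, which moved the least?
the brown star

(moved 1.9)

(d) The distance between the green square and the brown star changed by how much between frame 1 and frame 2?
-4.1

Distance in frame 1: 8.6. Distance in frame 2: 4.5.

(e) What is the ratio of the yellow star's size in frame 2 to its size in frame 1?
0.7×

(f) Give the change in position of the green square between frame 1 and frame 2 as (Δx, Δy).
(5.1, 2.2)

The green square was at (3.9, 11.8) in frame 1 and (9.0, 14.0) in frame 2.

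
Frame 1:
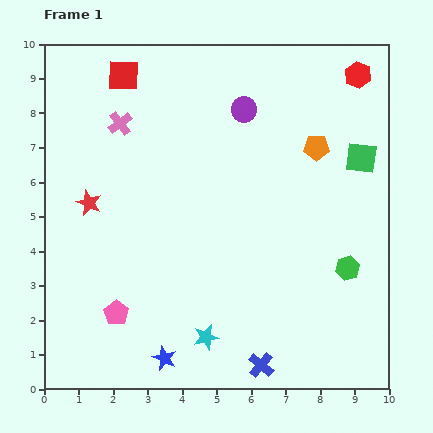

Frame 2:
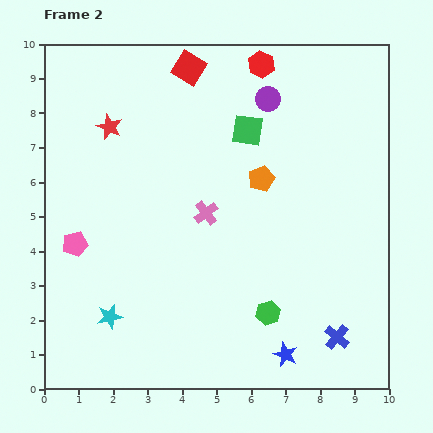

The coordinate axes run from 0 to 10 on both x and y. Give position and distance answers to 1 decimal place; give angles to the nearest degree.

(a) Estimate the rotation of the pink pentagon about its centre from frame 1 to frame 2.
23° clockwise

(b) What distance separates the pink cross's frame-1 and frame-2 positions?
3.6

The pink cross moved from (2.2, 7.7) to (4.7, 5.1), a distance of √(2.5² + 2.6²) ≈ 3.6.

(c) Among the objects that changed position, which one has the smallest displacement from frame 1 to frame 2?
the purple circle

(moved 0.8)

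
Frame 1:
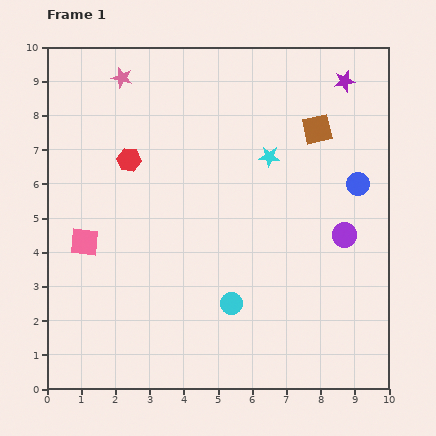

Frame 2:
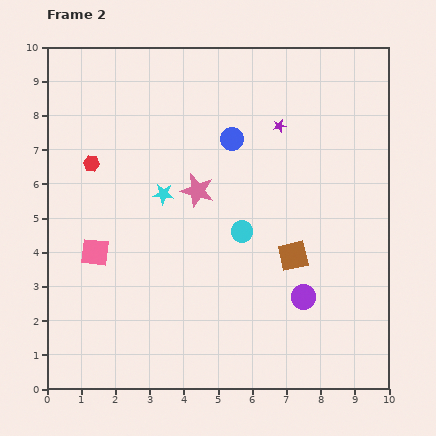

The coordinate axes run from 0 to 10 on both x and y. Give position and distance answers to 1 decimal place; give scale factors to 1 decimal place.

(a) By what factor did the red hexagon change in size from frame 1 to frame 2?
0.7×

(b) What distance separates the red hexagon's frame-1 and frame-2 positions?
1.1

The red hexagon moved from (2.4, 6.7) to (1.3, 6.6), a distance of √(1.1² + 0.1²) ≈ 1.1.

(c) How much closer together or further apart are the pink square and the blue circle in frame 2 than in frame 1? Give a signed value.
-3.0

Distance in frame 1: 8.2. Distance in frame 2: 5.2.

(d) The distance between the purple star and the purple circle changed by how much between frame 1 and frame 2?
+0.5

Distance in frame 1: 4.5. Distance in frame 2: 5.0.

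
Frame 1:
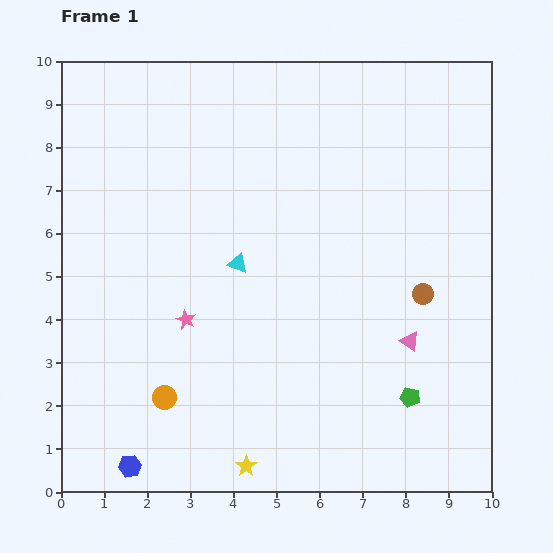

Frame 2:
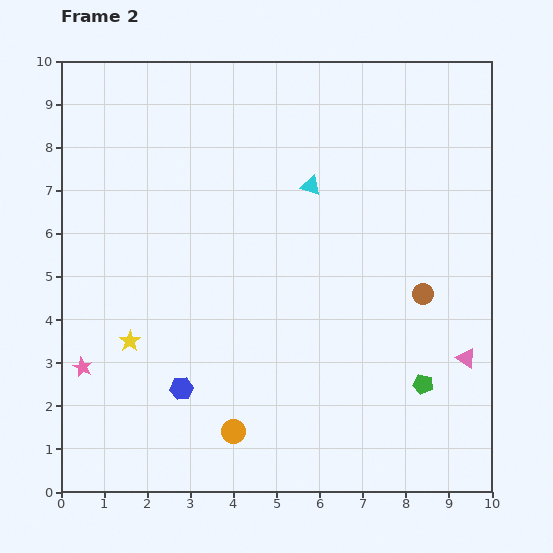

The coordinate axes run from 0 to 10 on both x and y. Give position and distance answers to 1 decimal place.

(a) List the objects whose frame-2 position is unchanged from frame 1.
the brown circle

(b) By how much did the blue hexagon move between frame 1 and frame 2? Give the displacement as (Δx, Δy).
(1.2, 1.8)

The blue hexagon was at (1.6, 0.6) in frame 1 and (2.8, 2.4) in frame 2.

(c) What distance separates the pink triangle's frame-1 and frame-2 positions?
1.4

The pink triangle moved from (8.1, 3.5) to (9.4, 3.1), a distance of √(1.3² + 0.4²) ≈ 1.4.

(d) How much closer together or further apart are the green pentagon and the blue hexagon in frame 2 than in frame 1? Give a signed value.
-1.1

Distance in frame 1: 6.7. Distance in frame 2: 5.6.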